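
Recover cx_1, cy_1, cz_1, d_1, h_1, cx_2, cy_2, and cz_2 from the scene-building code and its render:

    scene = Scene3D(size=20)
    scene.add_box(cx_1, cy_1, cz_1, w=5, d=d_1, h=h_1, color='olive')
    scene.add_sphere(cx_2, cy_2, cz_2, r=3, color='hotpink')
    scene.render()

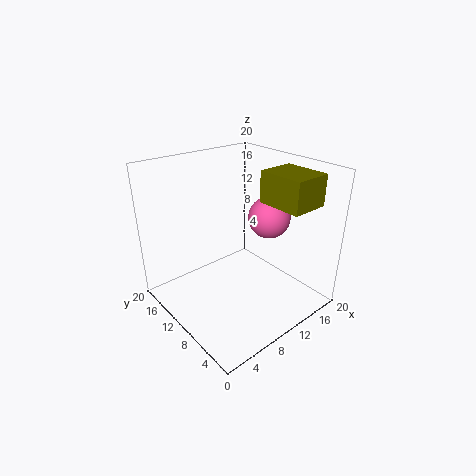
cx_1 = 11; cy_1 = 1; cz_1 = 16; d_1 = 6; h_1 = 4; cx_2 = 15; cy_2 = 9; cz_2 = 12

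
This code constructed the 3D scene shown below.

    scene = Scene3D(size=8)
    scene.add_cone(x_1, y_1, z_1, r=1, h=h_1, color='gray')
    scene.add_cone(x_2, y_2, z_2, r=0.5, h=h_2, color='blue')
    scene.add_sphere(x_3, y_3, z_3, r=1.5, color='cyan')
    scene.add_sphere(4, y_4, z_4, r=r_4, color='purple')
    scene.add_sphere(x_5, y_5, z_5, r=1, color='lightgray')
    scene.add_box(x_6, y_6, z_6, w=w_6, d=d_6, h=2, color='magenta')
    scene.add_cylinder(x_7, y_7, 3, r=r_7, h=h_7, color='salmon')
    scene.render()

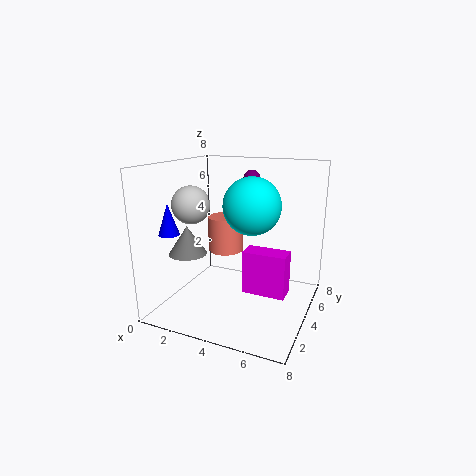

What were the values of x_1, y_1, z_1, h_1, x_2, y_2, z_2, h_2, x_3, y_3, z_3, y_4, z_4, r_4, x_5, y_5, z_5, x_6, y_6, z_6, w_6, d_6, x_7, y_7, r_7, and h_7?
x_1 = 2; y_1 = 2; z_1 = 3.5; h_1 = 1.5; x_2 = 2; y_2 = 0.5; z_2 = 5; h_2 = 1.5; x_3 = 5; y_3 = 3.5; z_3 = 6; y_4 = 6; z_4 = 7; r_4 = 0.5; x_5 = 2; y_5 = 2.5; z_5 = 6; x_6 = 5.5; y_6 = 1; z_6 = 2.5; w_6 = 2; d_6 = 1; x_7 = 3; y_7 = 4.5; r_7 = 1; h_7 = 2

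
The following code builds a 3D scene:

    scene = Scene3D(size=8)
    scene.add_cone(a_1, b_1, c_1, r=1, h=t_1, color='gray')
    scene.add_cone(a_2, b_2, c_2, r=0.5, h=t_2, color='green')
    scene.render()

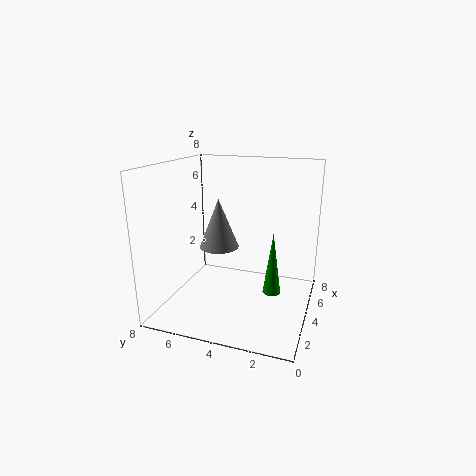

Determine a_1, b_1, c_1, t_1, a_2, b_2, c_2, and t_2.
a_1 = 2.5, b_1 = 4.5, c_1 = 4, t_1 = 2.5, a_2 = 4, b_2 = 2, c_2 = 1, t_2 = 3.5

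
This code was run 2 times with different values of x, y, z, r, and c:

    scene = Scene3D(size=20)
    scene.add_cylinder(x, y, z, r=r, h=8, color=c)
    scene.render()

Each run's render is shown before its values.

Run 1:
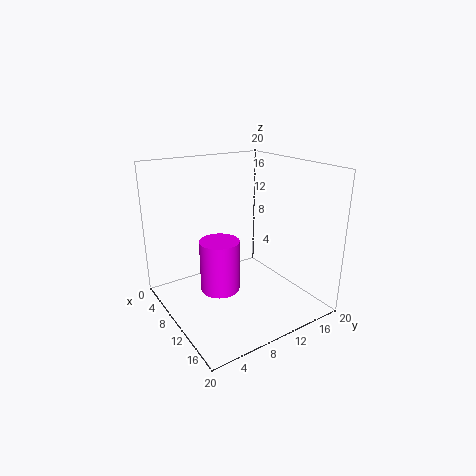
x = 6.5, y = 9, z = 0.5, r = 3, c = 'magenta'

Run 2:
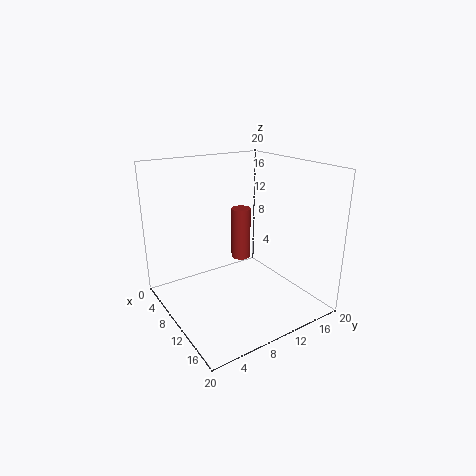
x = 5.5, y = 13.5, z = 4.5, r = 1.5, c = 'brown'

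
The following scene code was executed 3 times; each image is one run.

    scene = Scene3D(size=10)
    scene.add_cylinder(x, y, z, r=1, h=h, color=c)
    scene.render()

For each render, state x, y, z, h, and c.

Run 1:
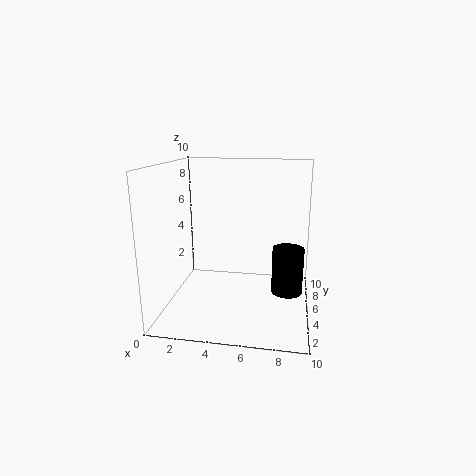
x = 8.5
y = 3.5
z = 2
h = 3
c = 'black'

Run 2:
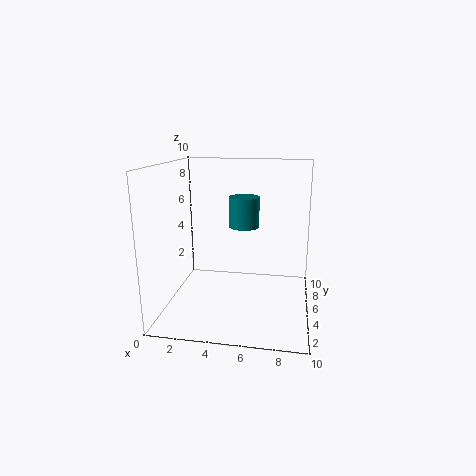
x = 5.5
y = 4.5
z = 6
h = 2
c = 'teal'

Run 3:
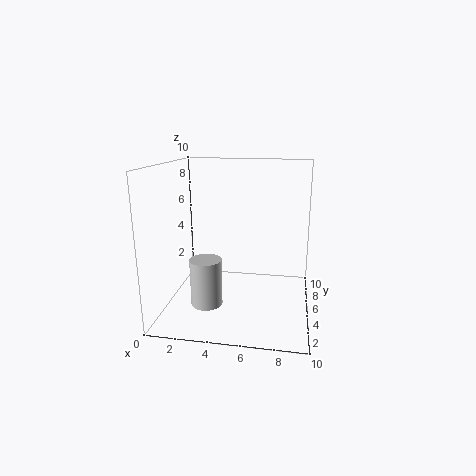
x = 3.5
y = 2
z = 1.5
h = 3
c = 'lightgray'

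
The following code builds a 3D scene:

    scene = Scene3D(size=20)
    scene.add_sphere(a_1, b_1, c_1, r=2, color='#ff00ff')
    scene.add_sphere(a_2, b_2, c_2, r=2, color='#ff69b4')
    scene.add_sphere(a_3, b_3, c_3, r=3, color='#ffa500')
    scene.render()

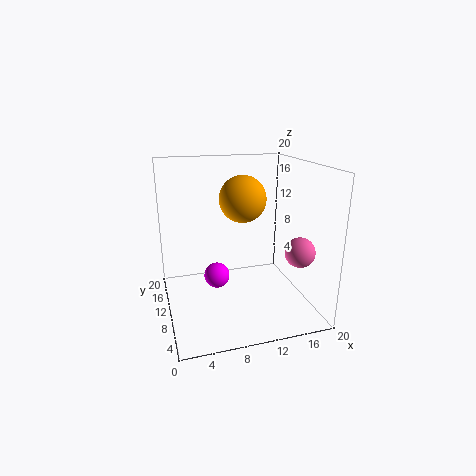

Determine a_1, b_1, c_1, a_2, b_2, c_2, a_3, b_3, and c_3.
a_1 = 8; b_1 = 15; c_1 = 2; a_2 = 17; b_2 = 5; c_2 = 9; a_3 = 10; b_3 = 8; c_3 = 16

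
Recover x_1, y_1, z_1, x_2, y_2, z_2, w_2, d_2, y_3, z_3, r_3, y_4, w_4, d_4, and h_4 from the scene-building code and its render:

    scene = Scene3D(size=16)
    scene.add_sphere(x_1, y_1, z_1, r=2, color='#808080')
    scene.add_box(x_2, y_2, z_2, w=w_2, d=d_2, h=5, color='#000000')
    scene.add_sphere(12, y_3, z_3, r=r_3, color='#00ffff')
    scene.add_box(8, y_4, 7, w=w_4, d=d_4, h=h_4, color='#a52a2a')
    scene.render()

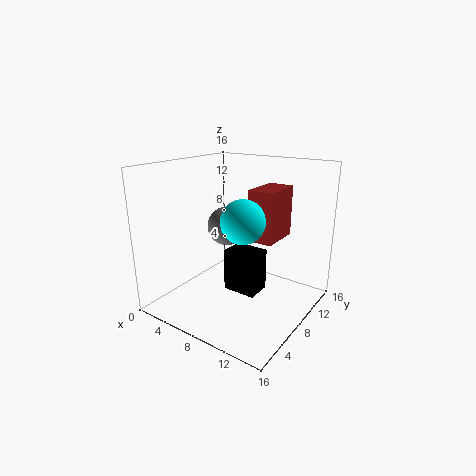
x_1 = 8
y_1 = 6
z_1 = 10
x_2 = 6
y_2 = 8
z_2 = 1
w_2 = 4
d_2 = 3
y_3 = 3
z_3 = 12
r_3 = 2
y_4 = 10
w_4 = 3
d_4 = 5
h_4 = 6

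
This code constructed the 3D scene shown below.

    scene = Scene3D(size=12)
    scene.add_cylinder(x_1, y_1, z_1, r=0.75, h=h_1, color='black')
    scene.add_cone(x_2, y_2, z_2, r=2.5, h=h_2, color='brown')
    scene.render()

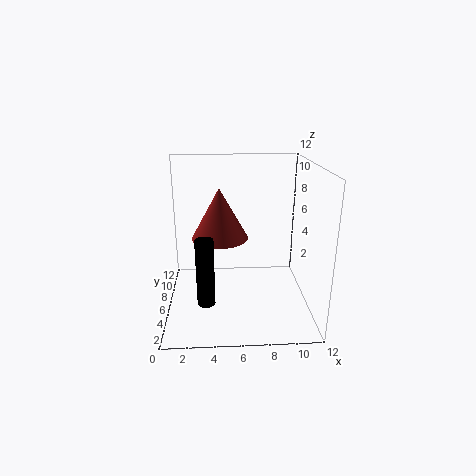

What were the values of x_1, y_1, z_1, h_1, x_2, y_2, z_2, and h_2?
x_1 = 3.25
y_1 = 4.5
z_1 = 0.75
h_1 = 5.75
x_2 = 4.5
y_2 = 8
z_2 = 5.25
h_2 = 4.5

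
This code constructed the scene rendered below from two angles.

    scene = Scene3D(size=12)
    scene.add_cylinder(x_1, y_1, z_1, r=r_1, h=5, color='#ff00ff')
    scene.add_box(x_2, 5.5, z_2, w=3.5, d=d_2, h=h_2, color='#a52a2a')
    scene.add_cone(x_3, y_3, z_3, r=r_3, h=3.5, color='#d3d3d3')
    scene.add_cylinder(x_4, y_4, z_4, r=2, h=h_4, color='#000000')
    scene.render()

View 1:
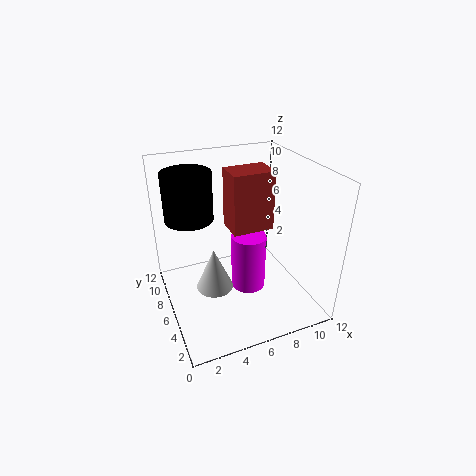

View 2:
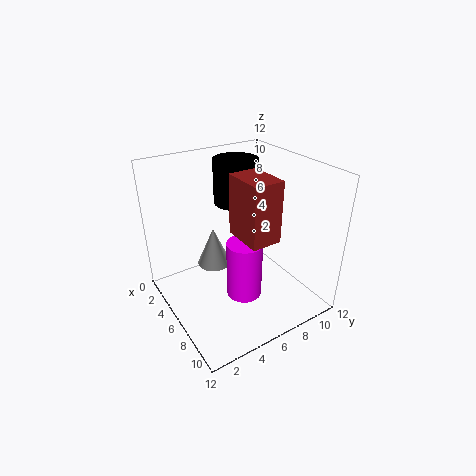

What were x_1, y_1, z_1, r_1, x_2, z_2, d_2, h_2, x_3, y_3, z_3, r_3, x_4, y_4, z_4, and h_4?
x_1 = 7, y_1 = 6, z_1 = 1, r_1 = 1.5, x_2 = 5.5, z_2 = 6.5, d_2 = 2.5, h_2 = 5, x_3 = 3.5, y_3 = 5, z_3 = 2.5, r_3 = 1.5, x_4 = 2.5, y_4 = 8, z_4 = 7.5, h_4 = 4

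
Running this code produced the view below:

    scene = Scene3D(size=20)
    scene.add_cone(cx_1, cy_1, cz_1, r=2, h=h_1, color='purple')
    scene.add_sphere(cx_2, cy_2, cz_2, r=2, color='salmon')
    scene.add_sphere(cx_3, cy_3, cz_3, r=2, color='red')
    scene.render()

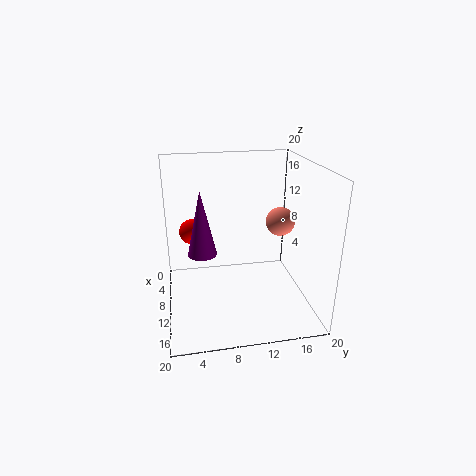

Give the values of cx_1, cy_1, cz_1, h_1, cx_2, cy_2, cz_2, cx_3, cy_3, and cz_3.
cx_1 = 10, cy_1 = 5, cz_1 = 8, h_1 = 9, cx_2 = 10, cy_2 = 16, cz_2 = 12, cx_3 = 2, cy_3 = 4, cz_3 = 8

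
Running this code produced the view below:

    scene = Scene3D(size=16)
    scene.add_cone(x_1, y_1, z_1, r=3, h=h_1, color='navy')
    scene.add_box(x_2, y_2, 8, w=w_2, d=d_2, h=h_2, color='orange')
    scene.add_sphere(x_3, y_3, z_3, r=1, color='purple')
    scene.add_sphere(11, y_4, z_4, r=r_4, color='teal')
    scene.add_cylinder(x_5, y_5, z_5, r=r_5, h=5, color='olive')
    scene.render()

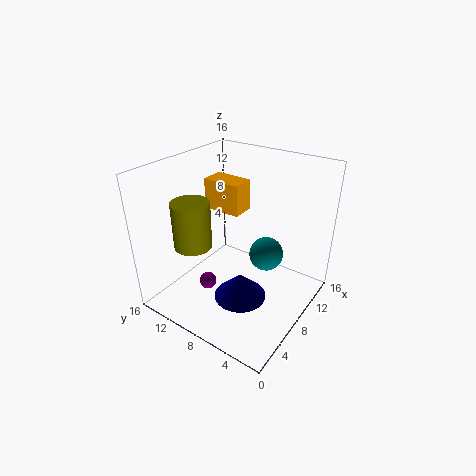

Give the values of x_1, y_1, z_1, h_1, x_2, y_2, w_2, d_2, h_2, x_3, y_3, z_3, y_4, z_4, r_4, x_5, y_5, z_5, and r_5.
x_1 = 7; y_1 = 7; z_1 = 1; h_1 = 3; x_2 = 12; y_2 = 11; w_2 = 3; d_2 = 5; h_2 = 4; x_3 = 6; y_3 = 11; z_3 = 2; y_4 = 6; z_4 = 5; r_4 = 2; x_5 = 4; y_5 = 11; z_5 = 8; r_5 = 2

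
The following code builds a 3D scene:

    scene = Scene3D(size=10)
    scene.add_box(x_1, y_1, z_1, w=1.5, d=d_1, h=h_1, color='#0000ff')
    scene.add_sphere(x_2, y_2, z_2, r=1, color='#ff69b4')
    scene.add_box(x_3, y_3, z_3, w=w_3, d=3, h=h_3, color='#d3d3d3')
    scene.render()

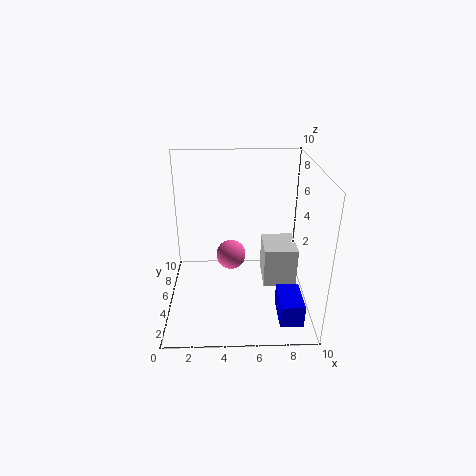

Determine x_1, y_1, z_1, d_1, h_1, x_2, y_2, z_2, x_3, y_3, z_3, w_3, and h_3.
x_1 = 7.5
y_1 = 0.5
z_1 = 1
d_1 = 2.5
h_1 = 1.5
x_2 = 4.5
y_2 = 4.5
z_2 = 4
x_3 = 7
y_3 = 5.5
z_3 = 0.5
w_3 = 2.5
h_3 = 3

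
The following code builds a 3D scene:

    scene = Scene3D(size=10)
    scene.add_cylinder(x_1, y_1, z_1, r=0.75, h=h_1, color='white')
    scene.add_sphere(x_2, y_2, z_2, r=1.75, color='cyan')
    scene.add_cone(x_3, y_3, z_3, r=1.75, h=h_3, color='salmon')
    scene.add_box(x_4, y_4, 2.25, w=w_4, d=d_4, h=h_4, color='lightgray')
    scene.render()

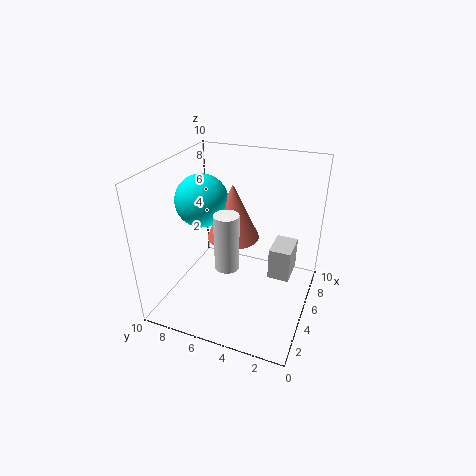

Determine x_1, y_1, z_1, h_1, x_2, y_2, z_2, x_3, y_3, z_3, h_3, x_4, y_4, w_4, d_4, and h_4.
x_1 = 2; y_1 = 4.5; z_1 = 4.75; h_1 = 3.5; x_2 = 4.25; y_2 = 7.25; z_2 = 7.75; x_3 = 4.75; y_3 = 5.25; z_3 = 5.25; h_3 = 3.75; x_4 = 5; y_4 = 1.25; w_4 = 2.25; d_4 = 1.5; h_4 = 2.25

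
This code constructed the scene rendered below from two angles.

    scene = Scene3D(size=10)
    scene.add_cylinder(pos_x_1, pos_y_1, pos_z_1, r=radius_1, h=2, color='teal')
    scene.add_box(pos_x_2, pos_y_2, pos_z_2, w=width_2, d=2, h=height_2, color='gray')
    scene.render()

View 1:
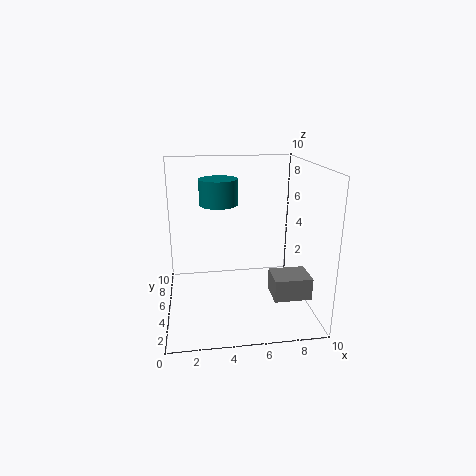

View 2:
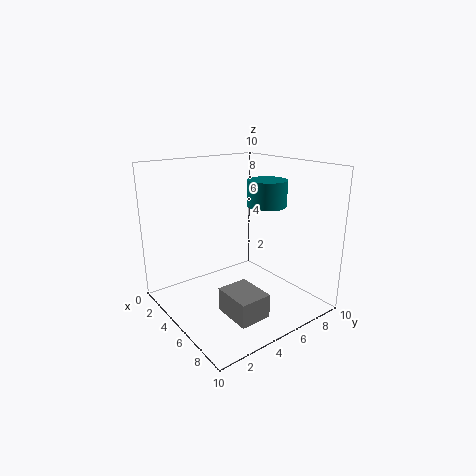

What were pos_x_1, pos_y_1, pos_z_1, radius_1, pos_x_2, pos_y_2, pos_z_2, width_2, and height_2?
pos_x_1 = 4, pos_y_1 = 8.5, pos_z_1 = 6.5, radius_1 = 1.5, pos_x_2 = 7, pos_y_2 = 2, pos_z_2 = 1.5, width_2 = 2.5, height_2 = 1.5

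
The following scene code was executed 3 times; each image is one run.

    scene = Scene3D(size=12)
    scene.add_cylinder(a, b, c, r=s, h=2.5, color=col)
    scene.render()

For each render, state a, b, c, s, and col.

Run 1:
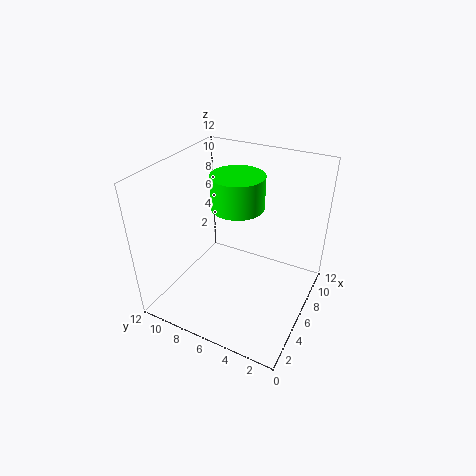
a = 5, b = 5.5, c = 9.5, s = 2, col = 'lime'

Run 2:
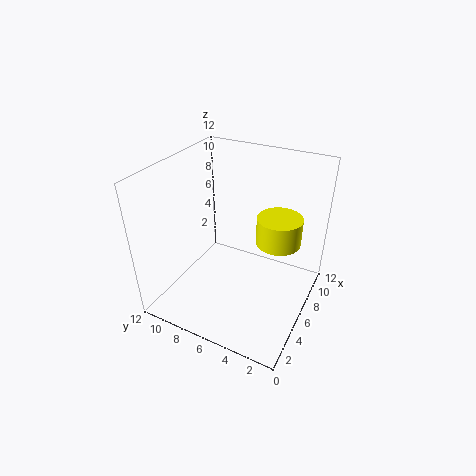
a = 9, b = 3.5, c = 4.5, s = 2, col = 'yellow'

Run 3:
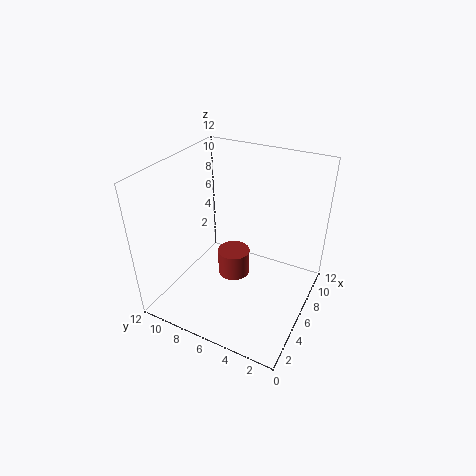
a = 8, b = 7.5, c = 0.5, s = 1.5, col = 'brown'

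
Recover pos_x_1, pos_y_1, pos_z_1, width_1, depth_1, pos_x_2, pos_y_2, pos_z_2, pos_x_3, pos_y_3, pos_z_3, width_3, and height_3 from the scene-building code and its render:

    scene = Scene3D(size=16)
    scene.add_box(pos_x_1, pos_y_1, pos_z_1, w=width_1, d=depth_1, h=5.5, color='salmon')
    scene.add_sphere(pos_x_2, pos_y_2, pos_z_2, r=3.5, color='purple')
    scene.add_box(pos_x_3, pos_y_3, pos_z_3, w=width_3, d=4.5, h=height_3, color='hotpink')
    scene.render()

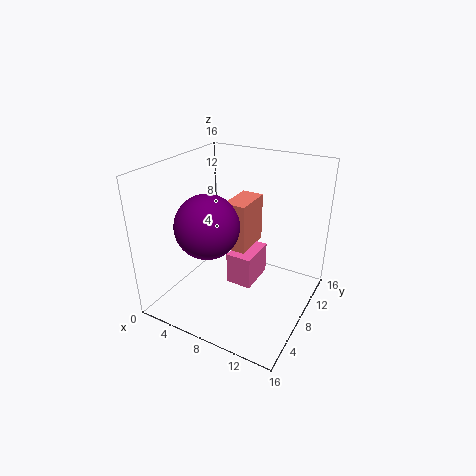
pos_x_1 = 6.5, pos_y_1 = 7.5, pos_z_1 = 6.5, width_1 = 2.5, depth_1 = 4.5, pos_x_2 = 5.5, pos_y_2 = 5.75, pos_z_2 = 9.75, pos_x_3 = 6.75, pos_y_3 = 7.5, pos_z_3 = 2, width_3 = 3, height_3 = 3.75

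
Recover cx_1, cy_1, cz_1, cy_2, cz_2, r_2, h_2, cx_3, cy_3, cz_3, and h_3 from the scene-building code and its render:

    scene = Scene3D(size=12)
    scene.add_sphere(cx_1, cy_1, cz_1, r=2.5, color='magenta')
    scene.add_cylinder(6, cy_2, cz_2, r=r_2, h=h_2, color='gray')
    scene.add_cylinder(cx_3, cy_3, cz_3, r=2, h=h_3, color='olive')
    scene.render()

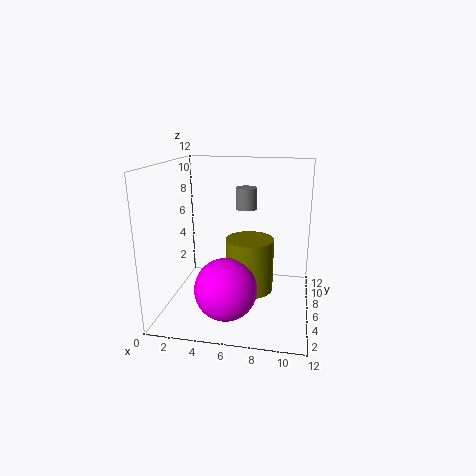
cx_1 = 5.5; cy_1 = 3.5; cz_1 = 2.5; cy_2 = 10; cz_2 = 7.5; r_2 = 1; h_2 = 2; cx_3 = 7; cy_3 = 6; cz_3 = 1.5; h_3 = 4.5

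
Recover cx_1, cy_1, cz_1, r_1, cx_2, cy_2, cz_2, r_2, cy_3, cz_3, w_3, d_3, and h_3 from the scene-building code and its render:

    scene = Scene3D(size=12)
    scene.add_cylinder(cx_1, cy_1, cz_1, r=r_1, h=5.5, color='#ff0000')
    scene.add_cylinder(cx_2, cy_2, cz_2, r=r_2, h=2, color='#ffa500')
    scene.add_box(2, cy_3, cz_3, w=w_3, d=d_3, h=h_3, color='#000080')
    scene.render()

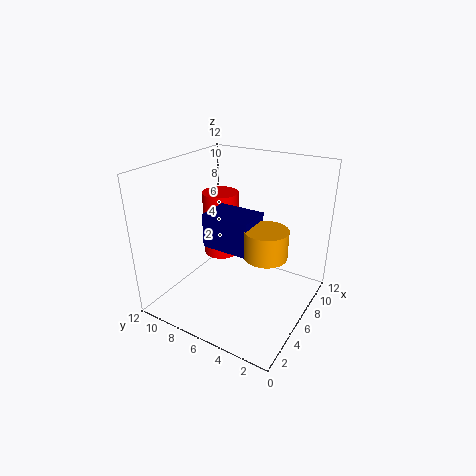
cx_1 = 6.5; cy_1 = 8; cz_1 = 4; r_1 = 1.5; cx_2 = 3; cy_2 = 2; cz_2 = 7; r_2 = 1.5; cy_3 = 3; cz_3 = 7; w_3 = 2.5; d_3 = 3.5; h_3 = 2.5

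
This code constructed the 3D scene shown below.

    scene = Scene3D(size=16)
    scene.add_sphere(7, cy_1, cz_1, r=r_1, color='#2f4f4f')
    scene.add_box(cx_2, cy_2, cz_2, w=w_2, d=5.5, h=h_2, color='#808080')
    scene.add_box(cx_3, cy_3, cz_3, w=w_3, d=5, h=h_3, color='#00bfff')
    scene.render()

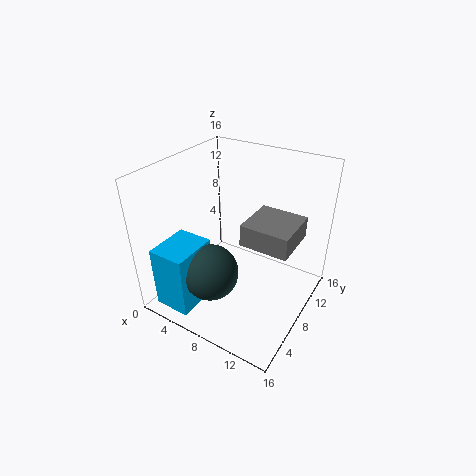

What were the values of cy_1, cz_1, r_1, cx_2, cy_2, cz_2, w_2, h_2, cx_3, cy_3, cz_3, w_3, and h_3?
cy_1 = 4; cz_1 = 5.5; r_1 = 3; cx_2 = 8.5; cy_2 = 7.5; cz_2 = 7.5; w_2 = 5.5; h_2 = 2.5; cx_3 = 2; cy_3 = 0.5; cz_3 = 1.5; w_3 = 4; h_3 = 7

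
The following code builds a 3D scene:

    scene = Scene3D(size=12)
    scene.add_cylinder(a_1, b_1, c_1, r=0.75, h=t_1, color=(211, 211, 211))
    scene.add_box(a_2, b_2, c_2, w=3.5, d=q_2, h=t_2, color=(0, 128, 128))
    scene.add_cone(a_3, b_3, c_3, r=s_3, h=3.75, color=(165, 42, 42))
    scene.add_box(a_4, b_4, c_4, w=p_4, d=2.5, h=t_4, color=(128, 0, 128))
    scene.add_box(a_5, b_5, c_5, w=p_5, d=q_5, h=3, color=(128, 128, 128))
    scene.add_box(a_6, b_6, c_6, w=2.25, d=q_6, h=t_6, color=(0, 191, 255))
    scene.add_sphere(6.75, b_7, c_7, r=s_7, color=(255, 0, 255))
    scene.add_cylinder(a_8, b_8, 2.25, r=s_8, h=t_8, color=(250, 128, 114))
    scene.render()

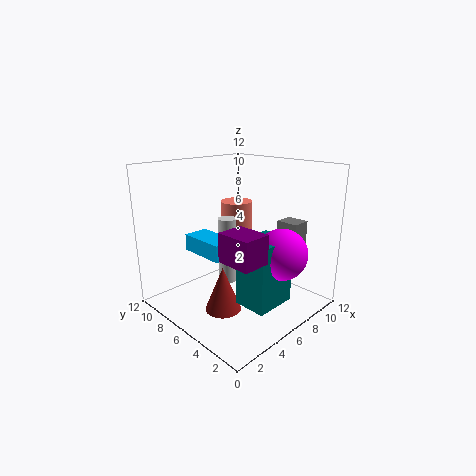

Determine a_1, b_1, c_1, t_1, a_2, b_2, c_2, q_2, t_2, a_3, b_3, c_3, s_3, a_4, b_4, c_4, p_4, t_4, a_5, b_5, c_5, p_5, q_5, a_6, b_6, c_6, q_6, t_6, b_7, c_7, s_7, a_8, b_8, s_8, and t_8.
a_1 = 5.25; b_1 = 6.5; c_1 = 2.25; t_1 = 5.5; a_2 = 4; b_2 = 1.5; c_2 = 1.5; q_2 = 2.75; t_2 = 5.25; a_3 = 4; b_3 = 5.75; c_3 = 0.25; s_3 = 1.5; a_4 = 1; b_4 = 0.25; c_4 = 6.5; p_4 = 2; t_4 = 2; a_5 = 10.25; b_5 = 3.25; c_5 = 3.75; p_5 = 1.75; q_5 = 2; a_6 = 4.25; b_6 = 6.75; c_6 = 4; q_6 = 4.25; t_6 = 1.5; b_7 = 2; c_7 = 5.5; s_7 = 2; a_8 = 9.25; b_8 = 9.5; s_8 = 1.5; t_8 = 5.75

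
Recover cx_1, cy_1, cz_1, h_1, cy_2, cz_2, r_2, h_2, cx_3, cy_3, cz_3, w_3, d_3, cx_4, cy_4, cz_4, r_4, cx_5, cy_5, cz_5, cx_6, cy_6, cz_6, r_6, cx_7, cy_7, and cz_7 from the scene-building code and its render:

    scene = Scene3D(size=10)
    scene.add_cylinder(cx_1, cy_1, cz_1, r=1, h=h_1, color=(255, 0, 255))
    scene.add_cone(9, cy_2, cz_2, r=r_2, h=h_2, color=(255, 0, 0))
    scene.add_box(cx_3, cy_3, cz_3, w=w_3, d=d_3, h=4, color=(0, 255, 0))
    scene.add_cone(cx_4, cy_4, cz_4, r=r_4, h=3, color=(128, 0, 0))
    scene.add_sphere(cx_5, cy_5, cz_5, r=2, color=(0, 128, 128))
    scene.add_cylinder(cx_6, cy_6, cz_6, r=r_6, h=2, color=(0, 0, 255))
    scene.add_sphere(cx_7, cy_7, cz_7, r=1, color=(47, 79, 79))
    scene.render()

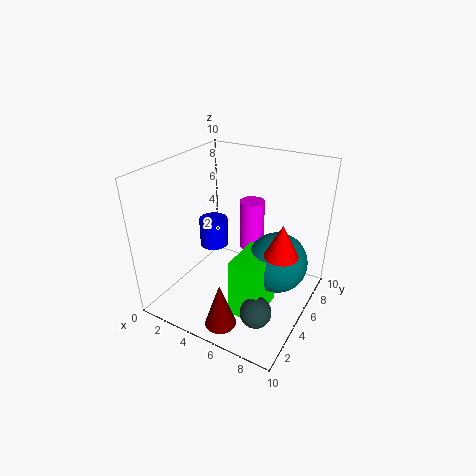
cx_1 = 4
cy_1 = 9
cz_1 = 2
h_1 = 4
cy_2 = 3
cz_2 = 6
r_2 = 1
h_2 = 2
cx_3 = 6
cy_3 = 2
cz_3 = 1
w_3 = 2
d_3 = 3
cx_4 = 6
cy_4 = 1
cz_4 = 1
r_4 = 1
cx_5 = 8
cy_5 = 5
cz_5 = 4
cx_6 = 3
cy_6 = 5
cz_6 = 4
r_6 = 1
cx_7 = 8
cy_7 = 2
cz_7 = 2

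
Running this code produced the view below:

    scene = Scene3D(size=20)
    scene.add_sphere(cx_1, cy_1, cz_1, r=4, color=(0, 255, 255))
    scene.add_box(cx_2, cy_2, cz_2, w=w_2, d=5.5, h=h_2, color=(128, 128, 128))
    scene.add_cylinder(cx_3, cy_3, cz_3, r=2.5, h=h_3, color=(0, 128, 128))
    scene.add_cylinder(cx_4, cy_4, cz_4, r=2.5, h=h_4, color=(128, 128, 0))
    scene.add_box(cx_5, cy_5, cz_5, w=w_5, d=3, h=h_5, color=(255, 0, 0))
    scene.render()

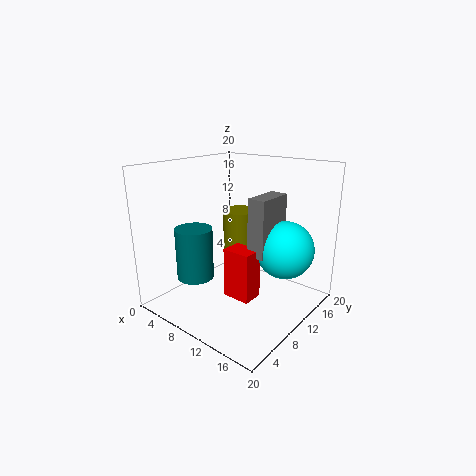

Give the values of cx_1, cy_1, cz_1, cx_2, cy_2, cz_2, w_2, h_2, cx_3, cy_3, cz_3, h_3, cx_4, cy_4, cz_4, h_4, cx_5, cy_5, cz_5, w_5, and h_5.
cx_1 = 15.5; cy_1 = 13.5; cz_1 = 8.5; cx_2 = 12; cy_2 = 9.5; cz_2 = 8; w_2 = 2.5; h_2 = 8; cx_3 = 6.5; cy_3 = 5; cz_3 = 5; h_3 = 7; cx_4 = 8; cy_4 = 13; cz_4 = 7; h_4 = 6; cx_5 = 9.5; cy_5 = 7.5; cz_5 = 2; w_5 = 4; h_5 = 7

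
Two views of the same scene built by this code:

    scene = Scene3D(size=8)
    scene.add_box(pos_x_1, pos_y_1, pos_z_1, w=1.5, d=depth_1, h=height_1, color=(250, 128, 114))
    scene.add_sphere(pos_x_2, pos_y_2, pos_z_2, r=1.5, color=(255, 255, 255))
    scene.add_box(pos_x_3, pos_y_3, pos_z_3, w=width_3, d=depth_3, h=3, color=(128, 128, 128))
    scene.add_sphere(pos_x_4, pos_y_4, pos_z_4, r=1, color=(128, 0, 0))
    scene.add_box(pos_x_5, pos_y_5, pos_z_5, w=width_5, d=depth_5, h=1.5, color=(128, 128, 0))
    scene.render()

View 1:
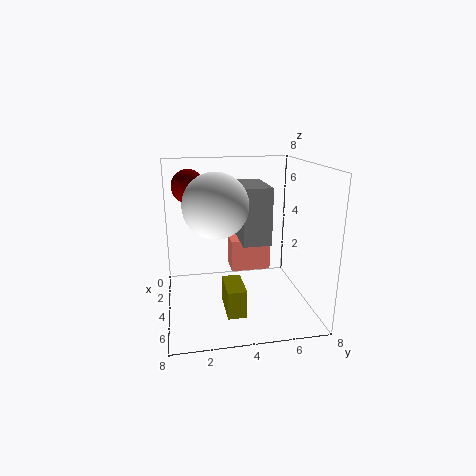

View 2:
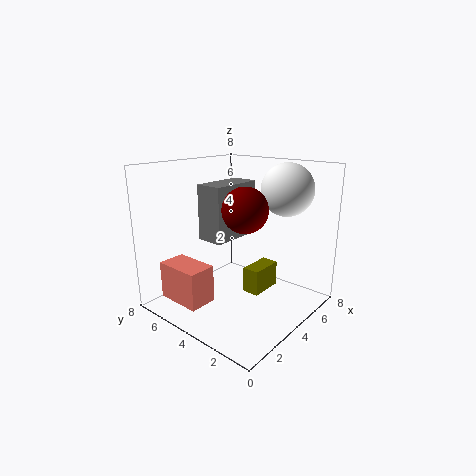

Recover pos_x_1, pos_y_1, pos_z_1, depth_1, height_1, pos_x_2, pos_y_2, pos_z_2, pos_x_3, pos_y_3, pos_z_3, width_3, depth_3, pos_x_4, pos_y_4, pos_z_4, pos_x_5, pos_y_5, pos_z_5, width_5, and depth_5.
pos_x_1 = 0.5; pos_y_1 = 4; pos_z_1 = 1; depth_1 = 2.5; height_1 = 2; pos_x_2 = 6.5; pos_y_2 = 2.5; pos_z_2 = 6.5; pos_x_3 = 2.5; pos_y_3 = 4; pos_z_3 = 4; width_3 = 3; depth_3 = 1.5; pos_x_4 = 1.5; pos_y_4 = 1.5; pos_z_4 = 6.5; pos_x_5 = 4.5; pos_y_5 = 3; pos_z_5 = 0.5; width_5 = 2; depth_5 = 1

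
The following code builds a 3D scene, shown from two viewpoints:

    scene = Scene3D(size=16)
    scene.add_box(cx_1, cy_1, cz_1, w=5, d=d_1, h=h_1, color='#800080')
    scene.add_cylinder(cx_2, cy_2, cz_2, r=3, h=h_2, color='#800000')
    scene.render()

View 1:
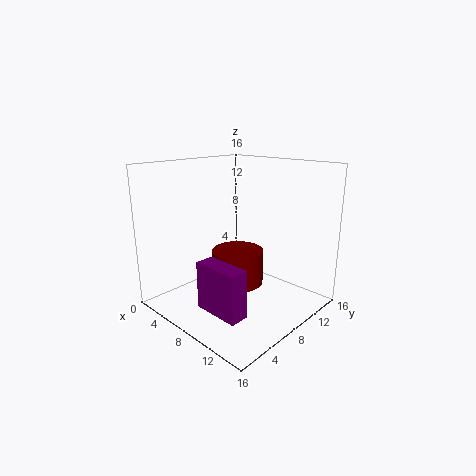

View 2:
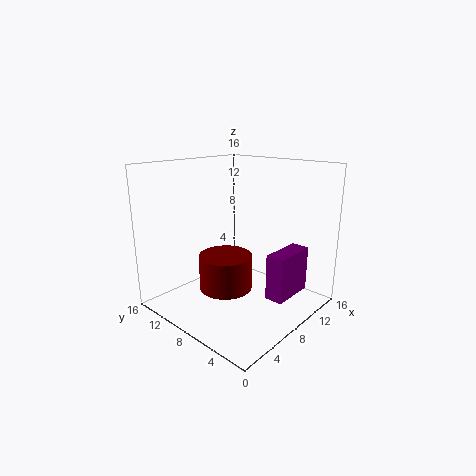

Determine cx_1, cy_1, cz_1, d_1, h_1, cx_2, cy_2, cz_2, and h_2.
cx_1 = 8; cy_1 = 2; cz_1 = 2; d_1 = 2; h_1 = 5; cx_2 = 7; cy_2 = 9; cz_2 = 2; h_2 = 4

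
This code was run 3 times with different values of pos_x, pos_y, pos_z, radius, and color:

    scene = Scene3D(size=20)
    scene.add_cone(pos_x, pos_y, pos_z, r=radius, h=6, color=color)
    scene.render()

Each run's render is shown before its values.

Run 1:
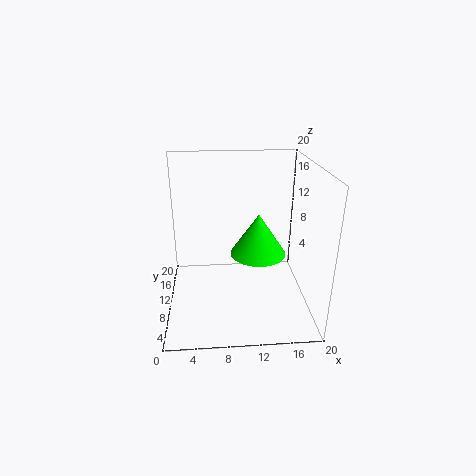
pos_x = 13; pos_y = 11; pos_z = 7; radius = 4; color = 'lime'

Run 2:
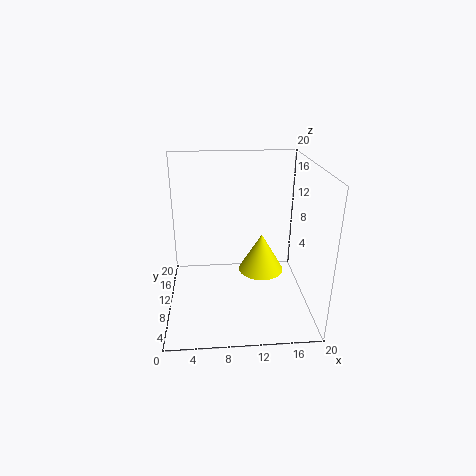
pos_x = 14; pos_y = 14; pos_z = 2.5; radius = 3.5; color = 'yellow'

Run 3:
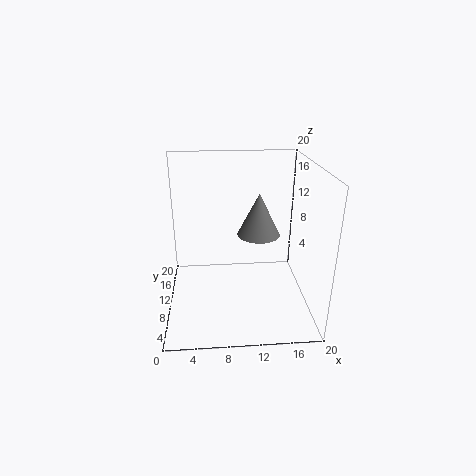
pos_x = 13; pos_y = 11; pos_z = 10; radius = 3; color = 'gray'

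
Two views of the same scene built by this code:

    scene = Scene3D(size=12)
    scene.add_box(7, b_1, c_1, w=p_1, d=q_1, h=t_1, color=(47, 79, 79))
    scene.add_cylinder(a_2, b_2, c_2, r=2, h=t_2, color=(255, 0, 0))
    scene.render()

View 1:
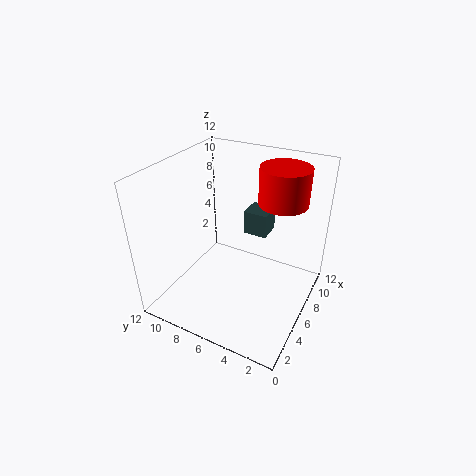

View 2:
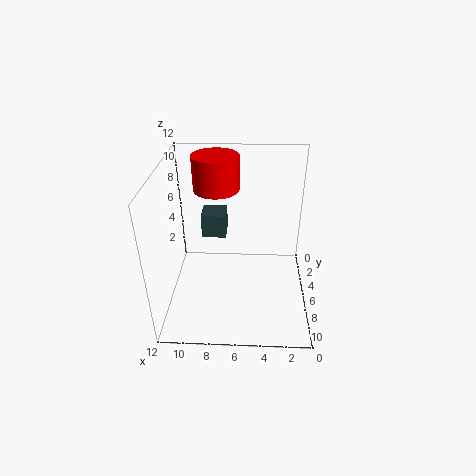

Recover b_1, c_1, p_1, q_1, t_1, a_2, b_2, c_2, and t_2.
b_1 = 4; c_1 = 6; p_1 = 2; q_1 = 2; t_1 = 2; a_2 = 8; b_2 = 3; c_2 = 9; t_2 = 3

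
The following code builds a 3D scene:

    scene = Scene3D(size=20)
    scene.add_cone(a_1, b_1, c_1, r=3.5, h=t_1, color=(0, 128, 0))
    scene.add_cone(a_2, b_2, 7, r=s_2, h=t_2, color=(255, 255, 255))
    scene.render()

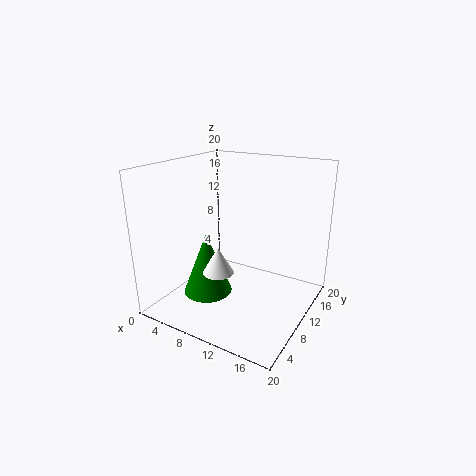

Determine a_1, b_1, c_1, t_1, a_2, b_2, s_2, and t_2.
a_1 = 6; b_1 = 8; c_1 = 1.5; t_1 = 9; a_2 = 10; b_2 = 5; s_2 = 2; t_2 = 3.5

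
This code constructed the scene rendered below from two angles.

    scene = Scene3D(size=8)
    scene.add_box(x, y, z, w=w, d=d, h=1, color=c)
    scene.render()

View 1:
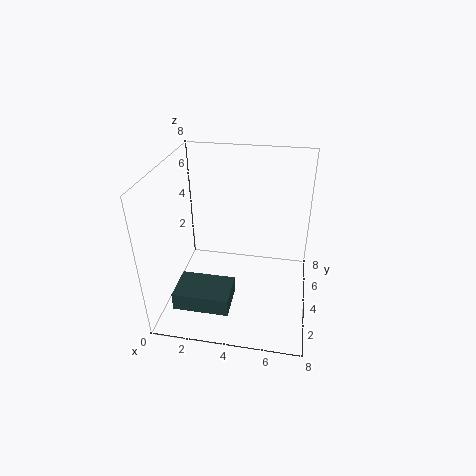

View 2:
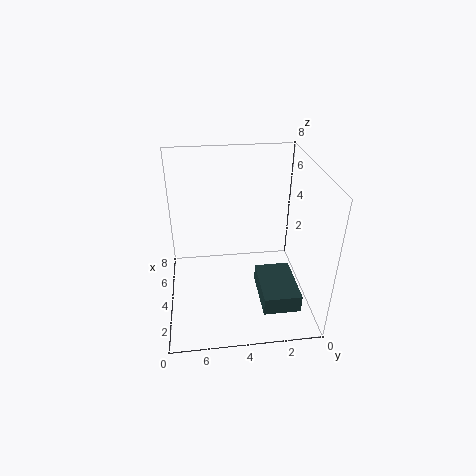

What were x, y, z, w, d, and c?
x = 1, y = 1, z = 1, w = 3, d = 2, c = 'darkslategray'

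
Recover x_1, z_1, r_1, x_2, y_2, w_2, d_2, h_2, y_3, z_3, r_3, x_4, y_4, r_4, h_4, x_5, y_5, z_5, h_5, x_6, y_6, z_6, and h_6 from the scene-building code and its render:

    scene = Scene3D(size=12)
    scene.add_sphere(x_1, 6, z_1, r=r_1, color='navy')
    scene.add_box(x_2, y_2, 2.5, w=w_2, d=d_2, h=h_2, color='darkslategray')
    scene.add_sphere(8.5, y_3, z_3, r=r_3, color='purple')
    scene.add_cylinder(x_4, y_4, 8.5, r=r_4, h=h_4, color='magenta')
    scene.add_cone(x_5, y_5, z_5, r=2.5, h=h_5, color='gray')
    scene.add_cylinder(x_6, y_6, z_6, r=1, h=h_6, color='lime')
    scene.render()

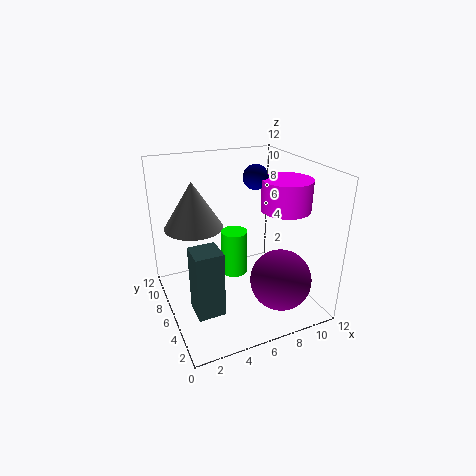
x_1 = 7.5; z_1 = 11; r_1 = 1; x_2 = 1; y_2 = 1.5; w_2 = 2; d_2 = 2; h_2 = 5; y_3 = 3; z_3 = 3; r_3 = 2.5; x_4 = 9.5; y_4 = 4.5; r_4 = 2; h_4 = 2.5; x_5 = 3; y_5 = 8.5; z_5 = 6.5; h_5 = 4; x_6 = 5; y_6 = 4.5; z_6 = 4; h_6 = 3.5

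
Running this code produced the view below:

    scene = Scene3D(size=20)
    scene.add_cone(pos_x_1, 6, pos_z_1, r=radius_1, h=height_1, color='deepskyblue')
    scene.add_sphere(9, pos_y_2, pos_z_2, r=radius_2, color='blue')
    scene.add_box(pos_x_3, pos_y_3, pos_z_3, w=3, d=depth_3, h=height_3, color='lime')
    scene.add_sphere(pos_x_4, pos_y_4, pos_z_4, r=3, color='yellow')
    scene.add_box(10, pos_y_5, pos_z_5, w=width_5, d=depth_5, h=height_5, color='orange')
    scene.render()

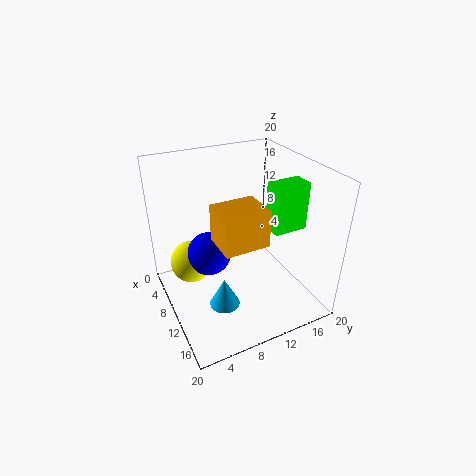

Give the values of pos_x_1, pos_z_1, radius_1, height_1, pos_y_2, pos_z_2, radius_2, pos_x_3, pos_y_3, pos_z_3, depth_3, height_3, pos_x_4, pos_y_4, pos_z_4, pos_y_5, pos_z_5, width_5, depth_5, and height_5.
pos_x_1 = 14, pos_z_1 = 3, radius_1 = 2, height_1 = 4, pos_y_2 = 6, pos_z_2 = 8, radius_2 = 3, pos_x_3 = 9, pos_y_3 = 15, pos_z_3 = 10, depth_3 = 5, height_3 = 7, pos_x_4 = 7, pos_y_4 = 4, pos_z_4 = 6, pos_y_5 = 6, pos_z_5 = 11, width_5 = 5, depth_5 = 6, height_5 = 5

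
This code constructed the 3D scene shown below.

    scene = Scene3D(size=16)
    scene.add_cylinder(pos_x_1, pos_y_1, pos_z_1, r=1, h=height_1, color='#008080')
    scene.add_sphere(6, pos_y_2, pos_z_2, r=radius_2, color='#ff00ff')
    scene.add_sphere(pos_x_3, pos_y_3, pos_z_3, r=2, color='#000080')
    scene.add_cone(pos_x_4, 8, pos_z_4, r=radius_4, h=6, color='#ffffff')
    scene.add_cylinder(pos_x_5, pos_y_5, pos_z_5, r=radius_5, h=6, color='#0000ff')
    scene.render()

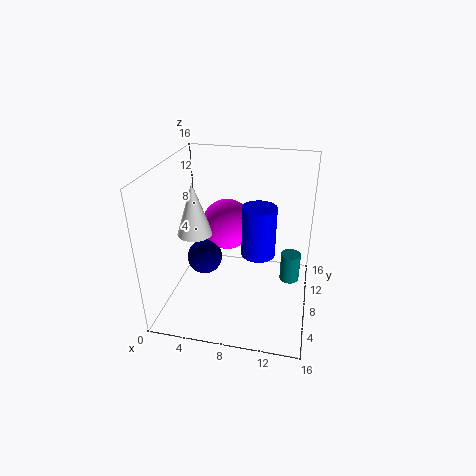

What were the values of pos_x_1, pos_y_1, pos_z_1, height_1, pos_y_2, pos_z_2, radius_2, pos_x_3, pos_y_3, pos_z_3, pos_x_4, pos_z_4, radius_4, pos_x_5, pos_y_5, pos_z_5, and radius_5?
pos_x_1 = 14
pos_y_1 = 6
pos_z_1 = 5
height_1 = 3
pos_y_2 = 11
pos_z_2 = 8
radius_2 = 3
pos_x_3 = 4
pos_y_3 = 8
pos_z_3 = 5
pos_x_4 = 3
pos_z_4 = 8
radius_4 = 2
pos_x_5 = 10
pos_y_5 = 10
pos_z_5 = 5
radius_5 = 2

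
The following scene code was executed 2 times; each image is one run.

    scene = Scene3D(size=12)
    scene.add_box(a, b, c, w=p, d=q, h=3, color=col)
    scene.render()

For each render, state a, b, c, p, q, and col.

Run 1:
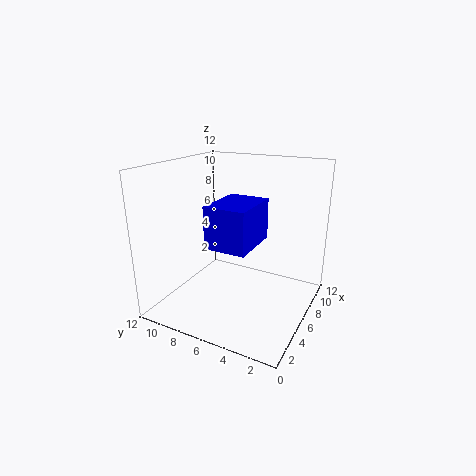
a = 1
b = 3
c = 7
p = 4
q = 3
col = 'blue'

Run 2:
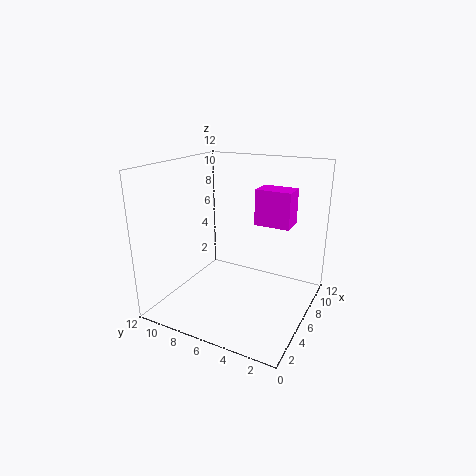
a = 7
b = 2
c = 7
p = 2
q = 3
col = 'magenta'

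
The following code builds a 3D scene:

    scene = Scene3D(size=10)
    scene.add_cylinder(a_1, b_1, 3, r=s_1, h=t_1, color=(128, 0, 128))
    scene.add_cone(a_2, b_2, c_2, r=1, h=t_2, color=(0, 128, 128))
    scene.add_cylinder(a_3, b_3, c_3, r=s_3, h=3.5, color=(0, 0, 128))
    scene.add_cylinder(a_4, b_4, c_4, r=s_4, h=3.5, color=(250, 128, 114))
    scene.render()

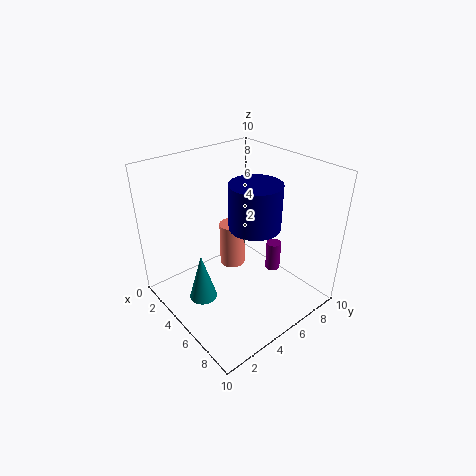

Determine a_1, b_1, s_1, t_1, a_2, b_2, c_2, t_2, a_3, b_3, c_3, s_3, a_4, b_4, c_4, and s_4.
a_1 = 7; b_1 = 6.5; s_1 = 0.5; t_1 = 2; a_2 = 4; b_2 = 2.5; c_2 = 0.5; t_2 = 3.5; a_3 = 4; b_3 = 7.5; c_3 = 4.5; s_3 = 2; a_4 = 2.5; b_4 = 6.5; c_4 = 1; s_4 = 1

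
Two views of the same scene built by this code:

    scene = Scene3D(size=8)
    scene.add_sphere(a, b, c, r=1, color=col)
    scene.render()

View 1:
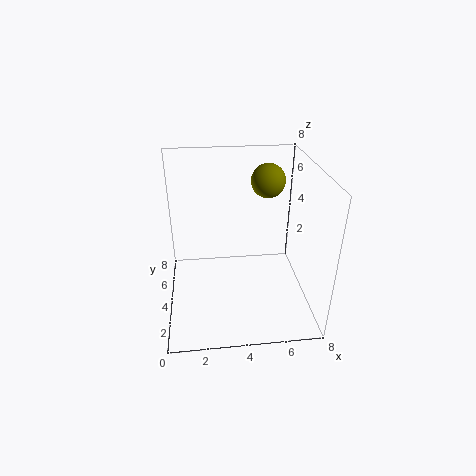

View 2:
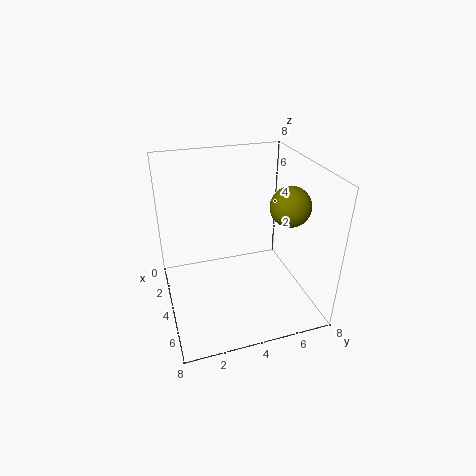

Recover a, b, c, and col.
a = 6
b = 6
c = 6.5
col = 'olive'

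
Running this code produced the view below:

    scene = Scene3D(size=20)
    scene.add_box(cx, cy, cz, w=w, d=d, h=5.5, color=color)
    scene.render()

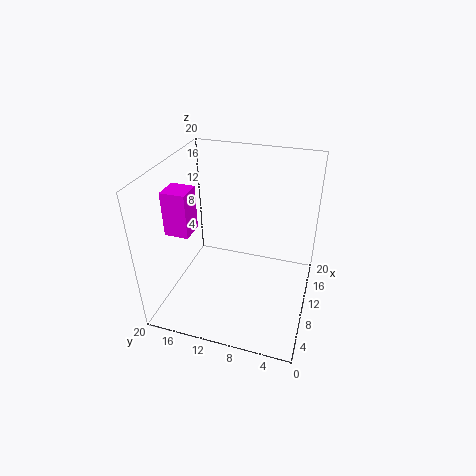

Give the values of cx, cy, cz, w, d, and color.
cx = 3; cy = 14; cz = 13.5; w = 3; d = 3; color = 'magenta'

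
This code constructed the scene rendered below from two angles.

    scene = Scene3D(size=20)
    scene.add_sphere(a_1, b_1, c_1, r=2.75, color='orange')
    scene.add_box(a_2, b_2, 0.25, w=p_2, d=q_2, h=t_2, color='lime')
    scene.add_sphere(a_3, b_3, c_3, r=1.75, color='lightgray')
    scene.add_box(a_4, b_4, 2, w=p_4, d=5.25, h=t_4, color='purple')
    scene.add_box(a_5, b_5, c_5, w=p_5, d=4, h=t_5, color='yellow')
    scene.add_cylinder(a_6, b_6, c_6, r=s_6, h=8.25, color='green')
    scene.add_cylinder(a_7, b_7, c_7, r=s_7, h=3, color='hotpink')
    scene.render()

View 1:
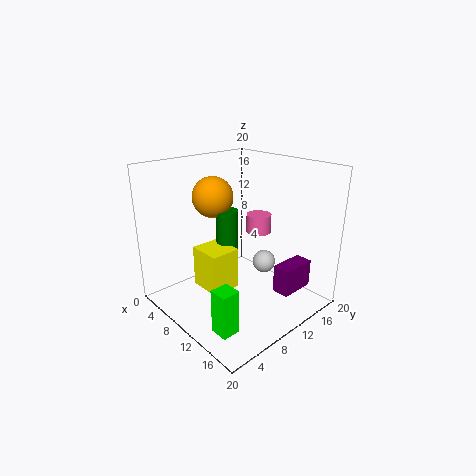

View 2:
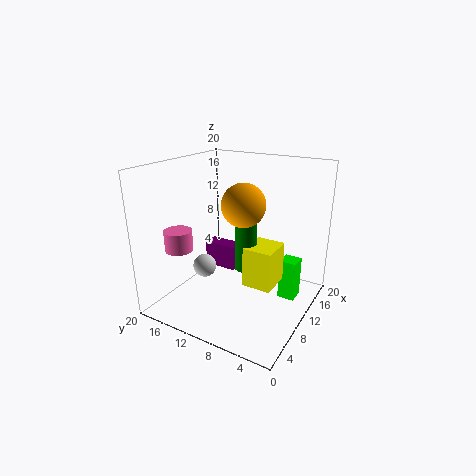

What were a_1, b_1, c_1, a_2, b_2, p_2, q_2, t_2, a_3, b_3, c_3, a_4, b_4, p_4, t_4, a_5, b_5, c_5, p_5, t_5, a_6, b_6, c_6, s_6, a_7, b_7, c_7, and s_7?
a_1 = 7.5; b_1 = 7.75; c_1 = 15.75; a_2 = 13.25; b_2 = 2.5; p_2 = 2.5; q_2 = 2.5; t_2 = 6; a_3 = 9.75; b_3 = 15.75; c_3 = 4.25; a_4 = 14; b_4 = 13.25; p_4 = 2.5; t_4 = 4; a_5 = 7.75; b_5 = 4; c_5 = 4.25; p_5 = 4.5; t_5 = 5.5; a_6 = 9.5; b_6 = 8.5; c_6 = 6; s_6 = 1.5; a_7 = 6.5; b_7 = 17.75; c_7 = 7.75; s_7 = 2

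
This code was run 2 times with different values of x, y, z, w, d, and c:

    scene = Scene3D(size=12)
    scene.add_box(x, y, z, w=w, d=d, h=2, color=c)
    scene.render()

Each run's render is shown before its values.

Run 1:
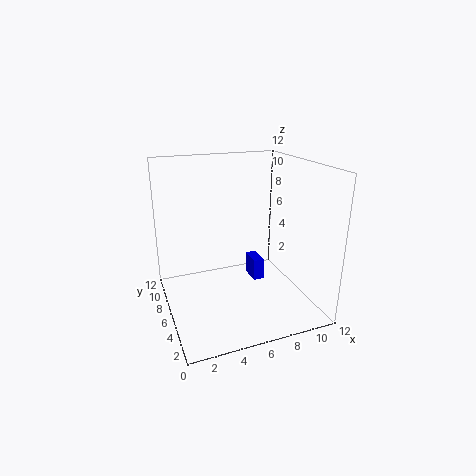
x = 8
y = 7
z = 1
w = 1
d = 2
c = 'blue'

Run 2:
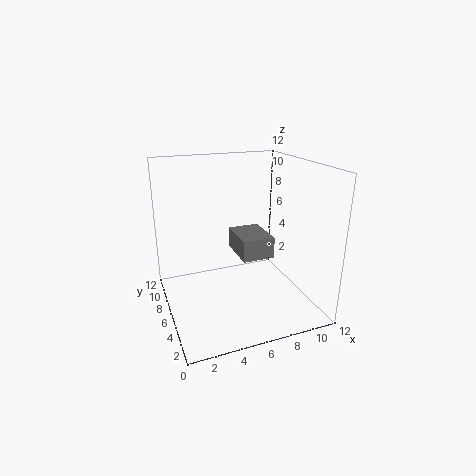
x = 7
y = 7
z = 3
w = 3
d = 4
c = 'gray'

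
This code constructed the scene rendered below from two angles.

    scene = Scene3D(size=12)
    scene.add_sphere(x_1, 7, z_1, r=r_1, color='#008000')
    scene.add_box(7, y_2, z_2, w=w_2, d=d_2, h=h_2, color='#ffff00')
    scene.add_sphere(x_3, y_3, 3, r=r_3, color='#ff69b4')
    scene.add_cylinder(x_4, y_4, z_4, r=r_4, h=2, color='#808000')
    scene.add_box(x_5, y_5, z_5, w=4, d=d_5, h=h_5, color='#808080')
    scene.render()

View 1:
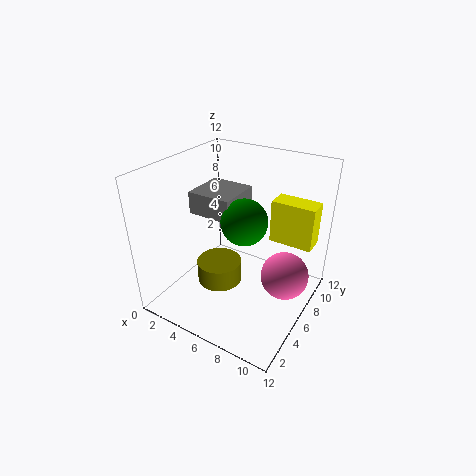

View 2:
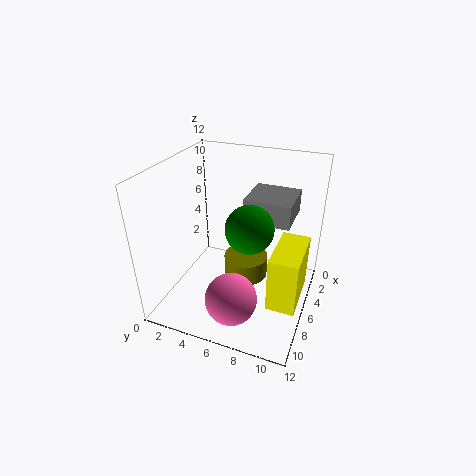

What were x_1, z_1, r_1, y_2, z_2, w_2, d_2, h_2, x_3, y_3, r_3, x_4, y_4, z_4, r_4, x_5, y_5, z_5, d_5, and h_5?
x_1 = 6
z_1 = 7
r_1 = 2
y_2 = 10
z_2 = 4
w_2 = 4
d_2 = 2
h_2 = 4
x_3 = 10
y_3 = 7
r_3 = 2
x_4 = 4
y_4 = 6
z_4 = 1
r_4 = 2
x_5 = 1
y_5 = 6
z_5 = 7
d_5 = 4
h_5 = 2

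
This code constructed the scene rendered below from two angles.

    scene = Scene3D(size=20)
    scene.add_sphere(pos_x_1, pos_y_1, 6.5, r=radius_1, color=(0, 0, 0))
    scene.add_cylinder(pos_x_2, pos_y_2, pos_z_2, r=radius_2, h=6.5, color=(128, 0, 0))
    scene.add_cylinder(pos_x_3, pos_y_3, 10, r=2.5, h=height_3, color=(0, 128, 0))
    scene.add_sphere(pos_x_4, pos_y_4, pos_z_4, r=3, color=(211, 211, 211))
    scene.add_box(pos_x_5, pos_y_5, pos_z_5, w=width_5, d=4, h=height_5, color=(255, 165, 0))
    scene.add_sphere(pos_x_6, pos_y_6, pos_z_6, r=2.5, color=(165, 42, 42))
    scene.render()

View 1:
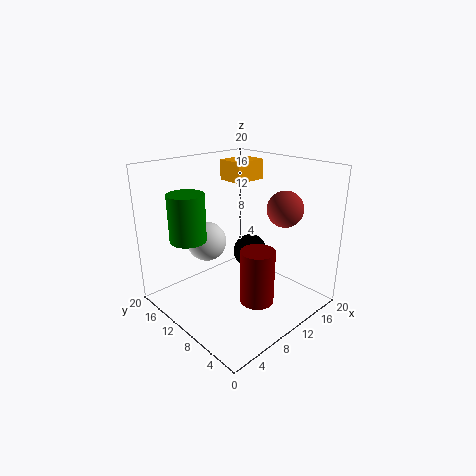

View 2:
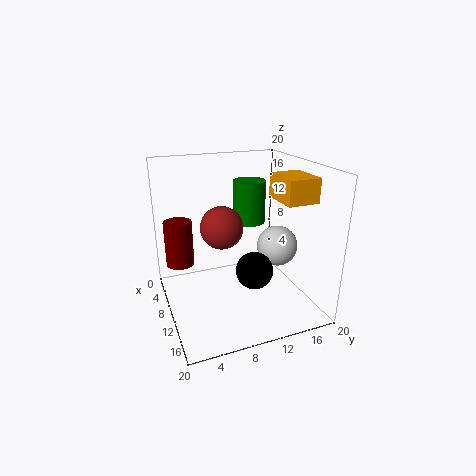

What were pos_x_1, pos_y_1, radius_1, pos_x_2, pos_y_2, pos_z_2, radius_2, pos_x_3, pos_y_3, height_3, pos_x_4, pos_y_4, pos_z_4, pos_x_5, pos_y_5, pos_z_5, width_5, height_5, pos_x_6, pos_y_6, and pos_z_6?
pos_x_1 = 13.5, pos_y_1 = 11, radius_1 = 2.5, pos_x_2 = 6, pos_y_2 = 2.5, pos_z_2 = 5.5, radius_2 = 2, pos_x_3 = 4.5, pos_y_3 = 14, height_3 = 6.5, pos_x_4 = 9.5, pos_y_4 = 16.5, pos_z_4 = 7.5, pos_x_5 = 13, pos_y_5 = 13, pos_z_5 = 16.5, width_5 = 5, height_5 = 3, pos_x_6 = 15, pos_y_6 = 6, pos_z_6 = 14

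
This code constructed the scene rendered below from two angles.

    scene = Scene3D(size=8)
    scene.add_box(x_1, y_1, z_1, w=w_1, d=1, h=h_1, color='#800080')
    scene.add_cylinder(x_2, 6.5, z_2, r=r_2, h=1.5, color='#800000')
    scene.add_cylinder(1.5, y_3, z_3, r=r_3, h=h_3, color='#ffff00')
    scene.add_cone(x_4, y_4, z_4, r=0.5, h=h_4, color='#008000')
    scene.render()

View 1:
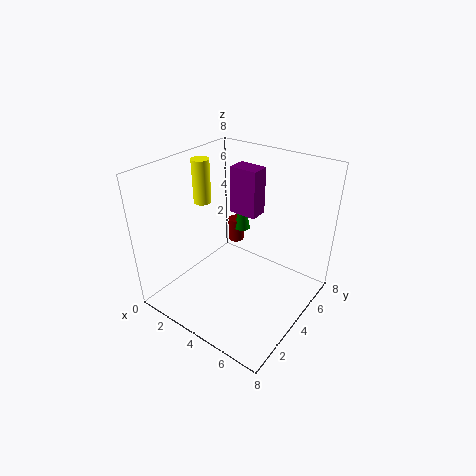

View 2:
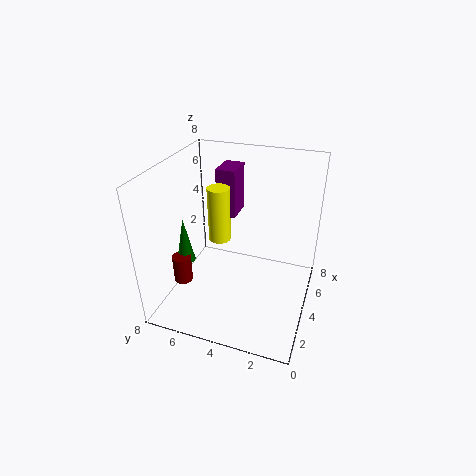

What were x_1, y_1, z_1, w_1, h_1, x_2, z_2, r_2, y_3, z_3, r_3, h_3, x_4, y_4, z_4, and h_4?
x_1 = 3.5, y_1 = 4, z_1 = 5.5, w_1 = 1.5, h_1 = 2.5, x_2 = 2, z_2 = 2, r_2 = 0.5, y_3 = 4, z_3 = 5.5, r_3 = 0.5, h_3 = 2.5, x_4 = 2.5, y_4 = 6.5, z_4 = 3, h_4 = 2.5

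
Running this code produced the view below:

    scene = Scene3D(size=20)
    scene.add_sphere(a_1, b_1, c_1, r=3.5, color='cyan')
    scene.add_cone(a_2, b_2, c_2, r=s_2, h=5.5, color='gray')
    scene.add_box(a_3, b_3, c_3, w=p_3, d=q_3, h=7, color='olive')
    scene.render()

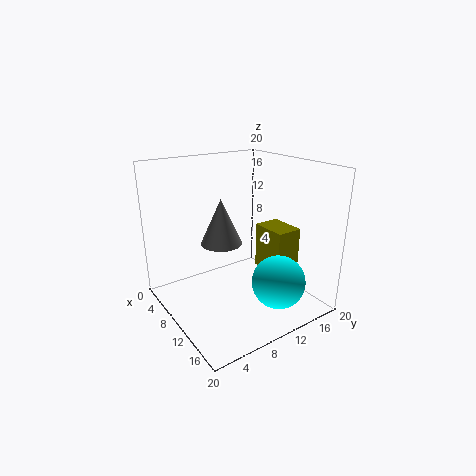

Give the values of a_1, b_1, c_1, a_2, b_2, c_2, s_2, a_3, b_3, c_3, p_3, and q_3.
a_1 = 16.5; b_1 = 12; c_1 = 5.5; a_2 = 13; b_2 = 5.5; c_2 = 11.5; s_2 = 2.5; a_3 = 7; b_3 = 15.5; c_3 = 3; p_3 = 5.5; q_3 = 4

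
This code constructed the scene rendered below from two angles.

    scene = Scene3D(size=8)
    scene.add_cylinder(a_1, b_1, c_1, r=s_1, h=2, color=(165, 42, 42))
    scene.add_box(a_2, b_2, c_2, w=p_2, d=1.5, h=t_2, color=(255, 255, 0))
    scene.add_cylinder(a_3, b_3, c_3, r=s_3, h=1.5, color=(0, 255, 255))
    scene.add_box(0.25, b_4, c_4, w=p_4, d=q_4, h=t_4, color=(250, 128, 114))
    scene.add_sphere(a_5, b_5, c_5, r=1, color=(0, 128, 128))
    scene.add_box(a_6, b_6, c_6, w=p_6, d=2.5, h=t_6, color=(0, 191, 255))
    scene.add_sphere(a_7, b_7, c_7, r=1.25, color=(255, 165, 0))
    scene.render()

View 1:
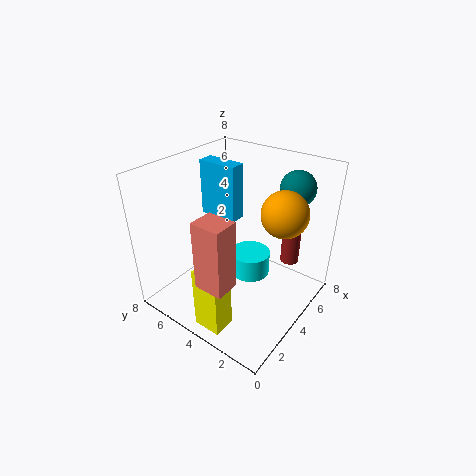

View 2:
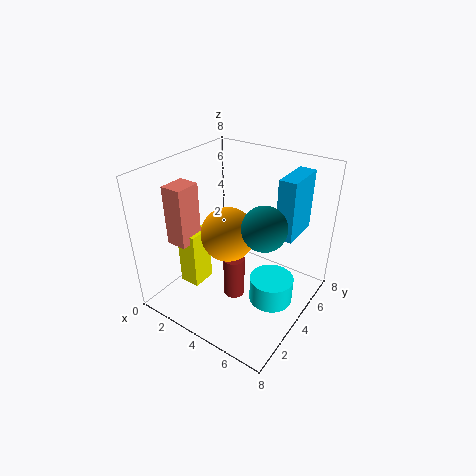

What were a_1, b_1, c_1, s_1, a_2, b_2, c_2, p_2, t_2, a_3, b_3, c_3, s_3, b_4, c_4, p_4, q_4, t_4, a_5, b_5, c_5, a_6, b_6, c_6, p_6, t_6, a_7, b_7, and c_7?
a_1 = 5.5, b_1 = 1.5, c_1 = 2.75, s_1 = 0.5, a_2 = 0.5, b_2 = 2.75, c_2 = 0.25, p_2 = 1.25, t_2 = 3.5, a_3 = 6, b_3 = 4.5, c_3 = 0.25, s_3 = 1.25, b_4 = 2.25, c_4 = 3.25, p_4 = 1.25, q_4 = 1.5, t_4 = 3.5, a_5 = 6.75, b_5 = 2, c_5 = 6.5, a_6 = 5.5, b_6 = 5.5, c_6 = 3.75, p_6 = 1, t_6 = 3.5, a_7 = 5, b_7 = 1.75, c_7 = 5.75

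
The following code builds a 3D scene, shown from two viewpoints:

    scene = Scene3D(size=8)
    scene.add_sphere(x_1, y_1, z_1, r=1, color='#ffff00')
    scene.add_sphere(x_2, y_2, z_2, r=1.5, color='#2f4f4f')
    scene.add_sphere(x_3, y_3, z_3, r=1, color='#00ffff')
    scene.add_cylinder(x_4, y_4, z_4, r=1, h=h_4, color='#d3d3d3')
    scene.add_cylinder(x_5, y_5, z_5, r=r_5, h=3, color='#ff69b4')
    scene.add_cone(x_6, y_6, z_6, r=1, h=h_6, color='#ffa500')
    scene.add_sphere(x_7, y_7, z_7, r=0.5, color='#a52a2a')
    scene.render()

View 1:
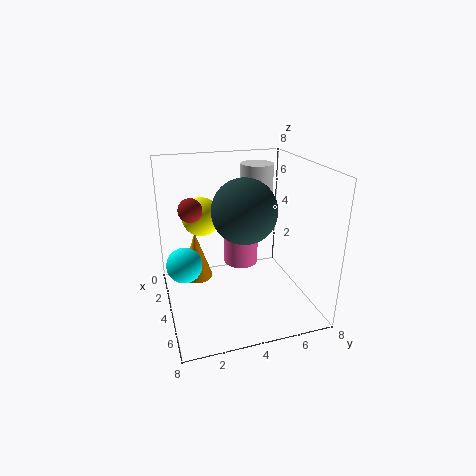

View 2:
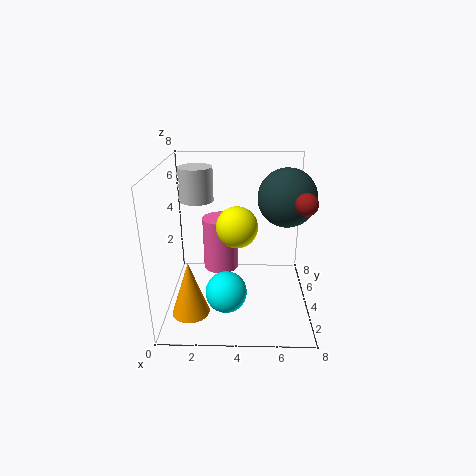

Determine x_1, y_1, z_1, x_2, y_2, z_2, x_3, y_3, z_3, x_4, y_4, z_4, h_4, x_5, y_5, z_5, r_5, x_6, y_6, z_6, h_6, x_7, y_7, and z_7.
x_1 = 4
y_1 = 2
z_1 = 5.5
x_2 = 6.5
y_2 = 3.5
z_2 = 6.5
x_3 = 3.5
y_3 = 1
z_3 = 2.5
x_4 = 1.5
y_4 = 6
z_4 = 5.5
h_4 = 2
x_5 = 3
y_5 = 4.5
z_5 = 2
r_5 = 1
x_6 = 1.5
y_6 = 2
z_6 = 0.5
h_6 = 3
x_7 = 7
y_7 = 1
z_7 = 7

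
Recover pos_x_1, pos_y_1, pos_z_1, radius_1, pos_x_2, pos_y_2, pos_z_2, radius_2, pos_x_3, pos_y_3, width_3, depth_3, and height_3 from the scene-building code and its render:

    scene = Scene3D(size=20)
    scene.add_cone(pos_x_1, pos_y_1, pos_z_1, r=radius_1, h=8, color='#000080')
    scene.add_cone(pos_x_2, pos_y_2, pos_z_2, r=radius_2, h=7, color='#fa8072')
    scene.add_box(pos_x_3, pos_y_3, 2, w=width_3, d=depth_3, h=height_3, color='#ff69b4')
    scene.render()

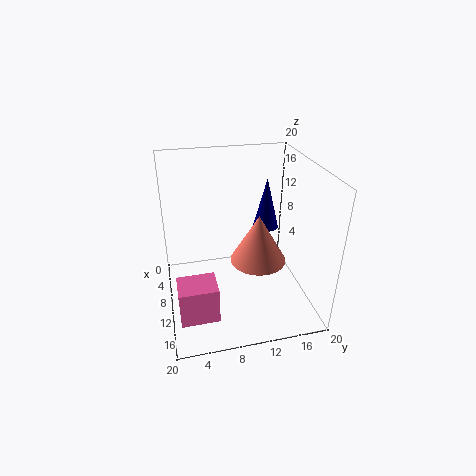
pos_x_1 = 4, pos_y_1 = 16, pos_z_1 = 8, radius_1 = 2, pos_x_2 = 10, pos_y_2 = 13, pos_z_2 = 6, radius_2 = 4, pos_x_3 = 13, pos_y_3 = 1, width_3 = 4, depth_3 = 5, height_3 = 5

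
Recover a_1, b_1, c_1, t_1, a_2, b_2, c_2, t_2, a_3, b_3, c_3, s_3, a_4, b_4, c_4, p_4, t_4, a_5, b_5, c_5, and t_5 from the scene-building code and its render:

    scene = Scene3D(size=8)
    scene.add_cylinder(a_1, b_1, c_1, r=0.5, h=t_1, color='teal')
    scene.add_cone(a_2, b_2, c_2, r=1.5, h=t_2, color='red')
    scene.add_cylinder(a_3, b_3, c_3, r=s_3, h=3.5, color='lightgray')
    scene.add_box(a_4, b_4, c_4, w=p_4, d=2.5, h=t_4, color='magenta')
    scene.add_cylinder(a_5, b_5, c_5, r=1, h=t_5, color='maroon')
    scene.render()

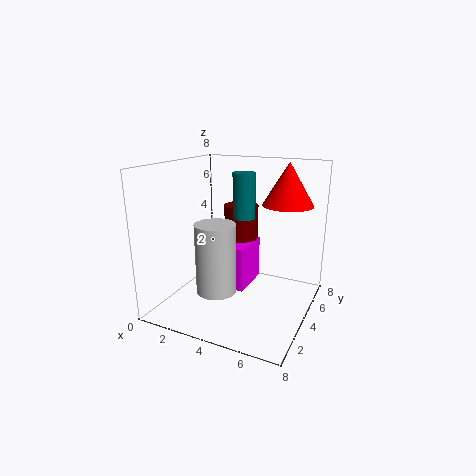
a_1 = 5.5
b_1 = 1.5
c_1 = 6
t_1 = 2
a_2 = 6
b_2 = 6.5
c_2 = 5.5
t_2 = 2.5
a_3 = 4
b_3 = 1.5
c_3 = 2
s_3 = 1
a_4 = 3
b_4 = 3.5
c_4 = 1
p_4 = 1.5
t_4 = 2.5
a_5 = 3.5
b_5 = 5.5
c_5 = 2
t_5 = 3.5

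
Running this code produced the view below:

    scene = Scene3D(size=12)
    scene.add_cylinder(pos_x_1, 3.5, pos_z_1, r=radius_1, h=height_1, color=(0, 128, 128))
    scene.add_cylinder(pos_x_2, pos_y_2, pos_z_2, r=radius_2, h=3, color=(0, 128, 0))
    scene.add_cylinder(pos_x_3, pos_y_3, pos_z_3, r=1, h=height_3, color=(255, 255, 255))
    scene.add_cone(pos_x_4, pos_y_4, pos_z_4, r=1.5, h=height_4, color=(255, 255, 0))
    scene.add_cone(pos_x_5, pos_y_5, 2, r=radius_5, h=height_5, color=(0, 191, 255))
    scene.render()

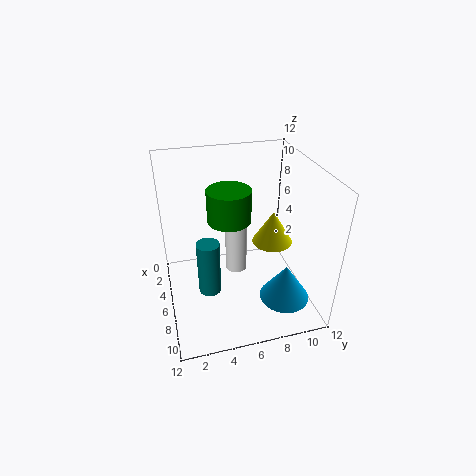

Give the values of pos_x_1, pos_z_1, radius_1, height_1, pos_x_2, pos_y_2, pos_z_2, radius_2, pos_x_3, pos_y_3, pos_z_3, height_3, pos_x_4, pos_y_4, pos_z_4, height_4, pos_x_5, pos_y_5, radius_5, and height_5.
pos_x_1 = 5.5, pos_z_1 = 0.5, radius_1 = 1, height_1 = 5, pos_x_2 = 3, pos_y_2 = 6, pos_z_2 = 6, radius_2 = 2, pos_x_3 = 3.5, pos_y_3 = 6.5, pos_z_3 = 1, height_3 = 5, pos_x_4 = 8.5, pos_y_4 = 8, pos_z_4 = 7, height_4 = 2.5, pos_x_5 = 9.5, pos_y_5 = 9, radius_5 = 2, height_5 = 3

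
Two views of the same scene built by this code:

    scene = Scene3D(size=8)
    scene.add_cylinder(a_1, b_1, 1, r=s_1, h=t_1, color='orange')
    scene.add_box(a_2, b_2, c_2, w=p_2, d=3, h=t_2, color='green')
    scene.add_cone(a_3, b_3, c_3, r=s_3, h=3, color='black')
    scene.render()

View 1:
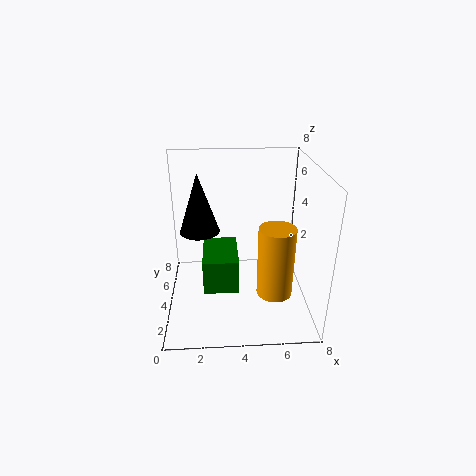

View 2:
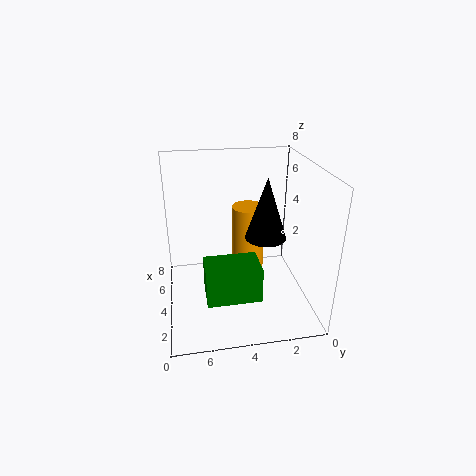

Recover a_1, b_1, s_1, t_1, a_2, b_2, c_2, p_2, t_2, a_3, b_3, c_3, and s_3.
a_1 = 6; b_1 = 3; s_1 = 1; t_1 = 4; a_2 = 2; b_2 = 3; c_2 = 1; p_2 = 2; t_2 = 2; a_3 = 2; b_3 = 3; c_3 = 5; s_3 = 1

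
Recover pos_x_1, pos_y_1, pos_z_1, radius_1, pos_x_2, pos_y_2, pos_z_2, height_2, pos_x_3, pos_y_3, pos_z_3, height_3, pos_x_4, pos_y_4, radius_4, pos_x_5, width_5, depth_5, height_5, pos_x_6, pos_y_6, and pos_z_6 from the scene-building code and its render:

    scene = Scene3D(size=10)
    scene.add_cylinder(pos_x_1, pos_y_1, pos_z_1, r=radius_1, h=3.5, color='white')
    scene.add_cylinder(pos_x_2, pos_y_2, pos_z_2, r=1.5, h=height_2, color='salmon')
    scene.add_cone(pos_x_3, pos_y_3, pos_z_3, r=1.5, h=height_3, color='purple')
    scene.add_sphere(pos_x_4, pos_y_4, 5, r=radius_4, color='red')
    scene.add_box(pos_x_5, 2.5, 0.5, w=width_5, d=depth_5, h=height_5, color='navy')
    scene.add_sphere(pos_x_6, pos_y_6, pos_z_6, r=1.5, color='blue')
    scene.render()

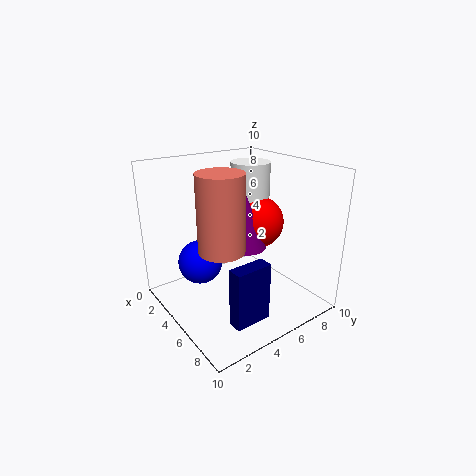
pos_x_1 = 2.5, pos_y_1 = 8, pos_z_1 = 6, radius_1 = 1.5, pos_x_2 = 6, pos_y_2 = 3, pos_z_2 = 5, height_2 = 5, pos_x_3 = 4, pos_y_3 = 6.5, pos_z_3 = 3.5, height_3 = 4, pos_x_4 = 3.5, pos_y_4 = 8, radius_4 = 2, pos_x_5 = 7.5, width_5 = 1, depth_5 = 2.5, height_5 = 4, pos_x_6 = 4, pos_y_6 = 2.5, pos_z_6 = 3.5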